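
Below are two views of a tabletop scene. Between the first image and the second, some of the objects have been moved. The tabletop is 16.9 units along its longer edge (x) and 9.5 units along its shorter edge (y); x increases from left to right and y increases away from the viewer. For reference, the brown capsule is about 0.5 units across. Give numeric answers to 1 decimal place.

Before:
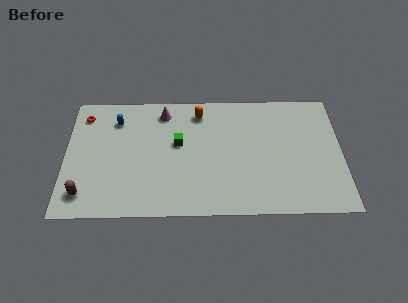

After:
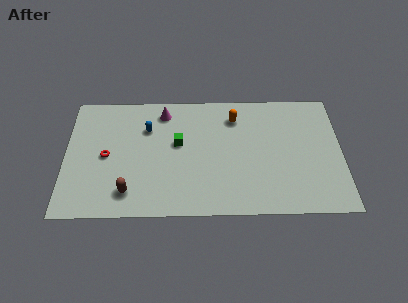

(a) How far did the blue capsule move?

2.0

The blue capsule moved from about (3.1, 7.4) to (5.0, 6.7), a distance of √(1.9² + 0.7²) ≈ 2.0.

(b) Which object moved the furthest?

the red torus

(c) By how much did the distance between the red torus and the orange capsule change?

+1.3

Before: roughly 7.1 units apart; after: 8.4. That's 1.3 units further apart.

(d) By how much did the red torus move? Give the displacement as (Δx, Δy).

(1.4, -3.2)

From the two frames, the red torus sits at roughly (1.1, 7.8) before and (2.5, 4.6) after.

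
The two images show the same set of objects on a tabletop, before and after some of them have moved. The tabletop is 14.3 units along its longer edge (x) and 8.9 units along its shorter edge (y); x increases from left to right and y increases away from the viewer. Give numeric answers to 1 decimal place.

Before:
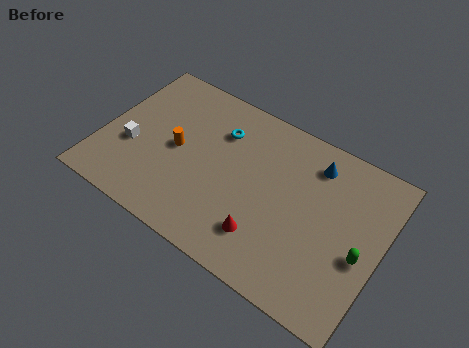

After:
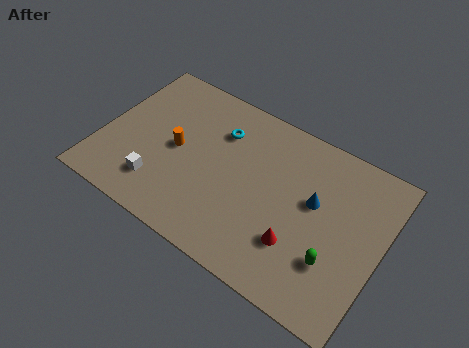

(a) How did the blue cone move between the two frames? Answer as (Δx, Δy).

(0.3, -2.0)

The blue cone was at about (10.5, 7.2) and moved to about (10.8, 5.2).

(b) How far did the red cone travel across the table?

1.7

The red cone was near (8.8, 2.1) before and (10.4, 2.6) after, so it travelled √(1.6² + 0.5²) ≈ 1.7 units.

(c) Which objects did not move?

the orange cylinder and the cyan torus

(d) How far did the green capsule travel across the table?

1.6

The green capsule was near (13.4, 3.7) before and (12.2, 2.7) after, so it travelled √(1.2² + 1.0²) ≈ 1.6 units.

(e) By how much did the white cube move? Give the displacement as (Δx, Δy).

(1.7, -1.4)

From the two frames, the white cube sits at roughly (1.6, 3.4) before and (3.3, 2.0) after.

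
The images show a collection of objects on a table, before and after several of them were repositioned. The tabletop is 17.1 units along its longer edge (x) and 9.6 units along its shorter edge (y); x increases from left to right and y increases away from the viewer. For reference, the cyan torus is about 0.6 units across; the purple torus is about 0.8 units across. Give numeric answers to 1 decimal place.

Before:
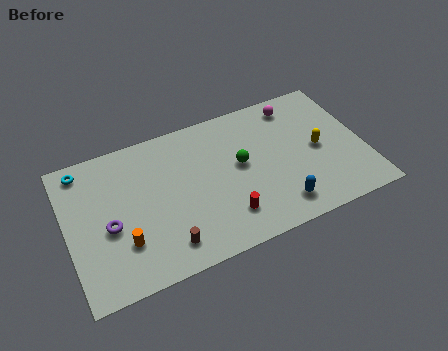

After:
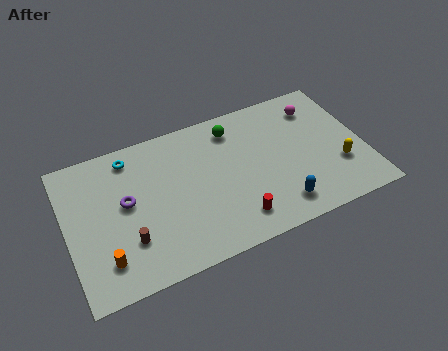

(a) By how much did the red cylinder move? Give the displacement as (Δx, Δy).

(0.5, -0.4)

From the two frames, the red cylinder sits at roughly (8.8, 2.2) before and (9.3, 1.8) after.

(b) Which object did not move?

the blue capsule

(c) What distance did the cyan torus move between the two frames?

2.7

The cyan torus moved from about (1.2, 8.4) to (3.9, 8.2), a distance of √(2.7² + 0.2²) ≈ 2.7.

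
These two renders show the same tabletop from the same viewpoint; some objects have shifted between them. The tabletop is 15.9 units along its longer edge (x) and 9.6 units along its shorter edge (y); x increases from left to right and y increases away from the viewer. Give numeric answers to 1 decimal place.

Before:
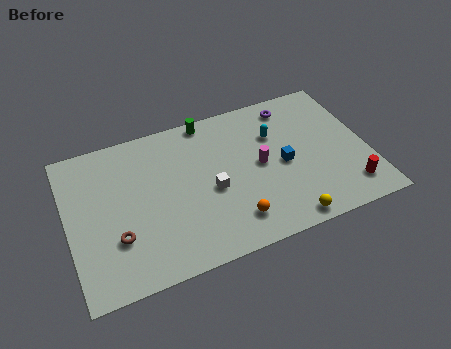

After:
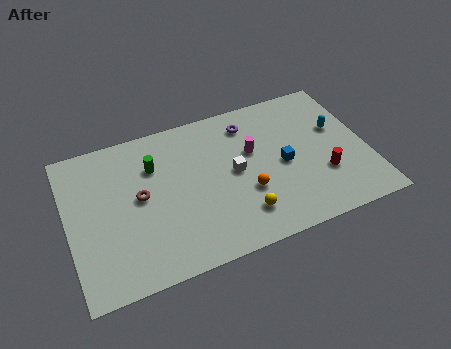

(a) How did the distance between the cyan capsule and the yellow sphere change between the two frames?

+1.1

They were about 5.7 units apart before and 6.8 after — 1.1 units further apart.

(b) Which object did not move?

the blue cube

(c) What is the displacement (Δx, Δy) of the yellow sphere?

(-2.2, 1.2)

The yellow sphere started near (11.1, 0.9) and ended near (8.9, 2.1).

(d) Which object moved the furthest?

the green cylinder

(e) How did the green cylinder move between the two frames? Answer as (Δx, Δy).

(-3.1, -2.0)

From the two frames, the green cylinder sits at roughly (7.8, 8.8) before and (4.7, 6.8) after.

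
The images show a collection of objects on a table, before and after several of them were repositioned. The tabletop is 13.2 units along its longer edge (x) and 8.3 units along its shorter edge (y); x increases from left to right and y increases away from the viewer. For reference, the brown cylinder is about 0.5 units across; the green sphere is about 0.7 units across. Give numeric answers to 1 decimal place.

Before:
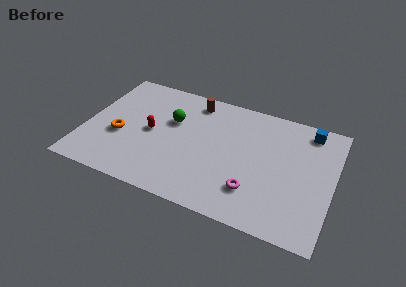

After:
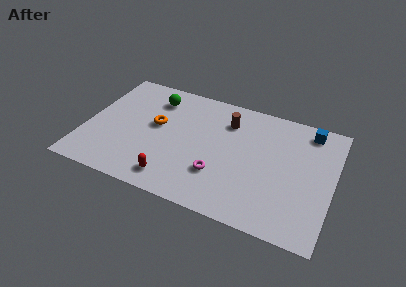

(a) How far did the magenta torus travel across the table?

1.9

The magenta torus was near (9.2, 2.1) before and (7.3, 2.5) after, so it travelled √(1.9² + 0.4²) ≈ 1.9 units.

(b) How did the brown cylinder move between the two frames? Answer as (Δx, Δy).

(1.9, -0.8)

From the two frames, the brown cylinder sits at roughly (5.5, 7.1) before and (7.4, 6.3) after.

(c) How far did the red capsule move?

3.2

The red capsule moved from about (3.5, 4.1) to (5.0, 1.3), a distance of √(1.5² + 2.8²) ≈ 3.2.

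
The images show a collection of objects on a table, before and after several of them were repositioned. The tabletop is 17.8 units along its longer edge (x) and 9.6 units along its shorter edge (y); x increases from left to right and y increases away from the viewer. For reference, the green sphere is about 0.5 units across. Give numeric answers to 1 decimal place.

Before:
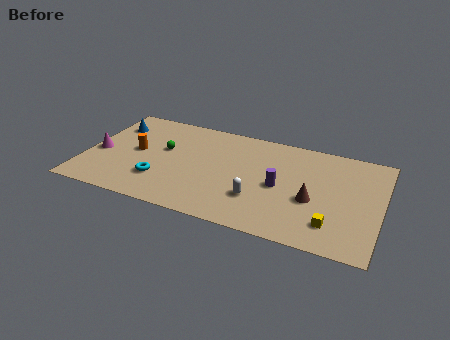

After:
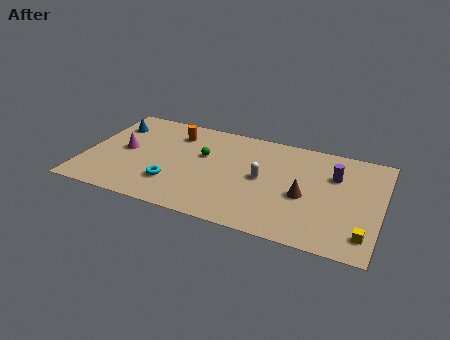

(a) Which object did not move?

the blue cone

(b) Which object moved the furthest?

the purple cylinder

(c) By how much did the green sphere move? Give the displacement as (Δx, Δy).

(2.4, 0.2)

The green sphere started near (4.6, 5.7) and ended near (7.0, 5.9).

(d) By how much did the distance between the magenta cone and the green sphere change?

+0.7

Before: roughly 4.1 units apart; after: 4.8. That's 0.7 units further apart.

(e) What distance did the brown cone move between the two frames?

0.5

The brown cone was near (13.8, 3.9) before and (13.3, 4.1) after, so it travelled √(0.5² + 0.2²) ≈ 0.5 units.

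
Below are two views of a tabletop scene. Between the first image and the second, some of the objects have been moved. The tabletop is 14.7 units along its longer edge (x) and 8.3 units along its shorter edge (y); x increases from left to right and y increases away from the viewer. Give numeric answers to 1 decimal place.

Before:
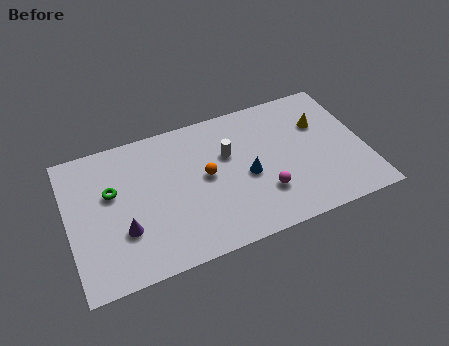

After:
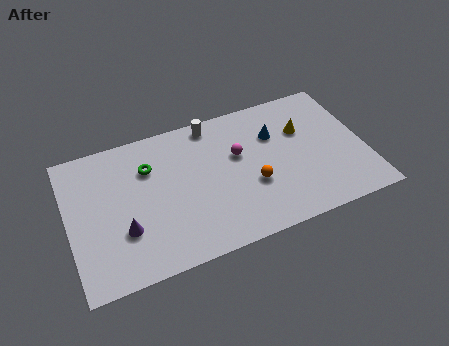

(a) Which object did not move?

the purple cone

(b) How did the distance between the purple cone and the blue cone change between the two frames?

+2.1

Before: roughly 6.3 units apart; after: 8.4. That's 2.1 units further apart.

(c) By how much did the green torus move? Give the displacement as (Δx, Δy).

(1.9, 0.8)

From the two frames, the green torus sits at roughly (2.2, 5.1) before and (4.1, 5.9) after.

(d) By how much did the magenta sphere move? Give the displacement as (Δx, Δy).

(-1.0, 2.7)

The magenta sphere was at about (9.5, 2.4) and moved to about (8.5, 5.1).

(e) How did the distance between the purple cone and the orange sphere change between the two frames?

+1.9

They were about 4.5 units apart before and 6.4 after — 1.9 units further apart.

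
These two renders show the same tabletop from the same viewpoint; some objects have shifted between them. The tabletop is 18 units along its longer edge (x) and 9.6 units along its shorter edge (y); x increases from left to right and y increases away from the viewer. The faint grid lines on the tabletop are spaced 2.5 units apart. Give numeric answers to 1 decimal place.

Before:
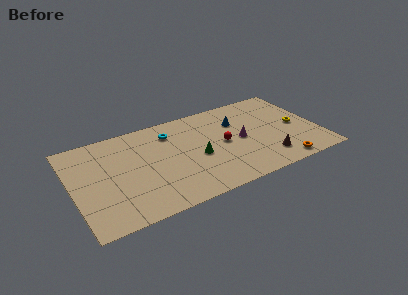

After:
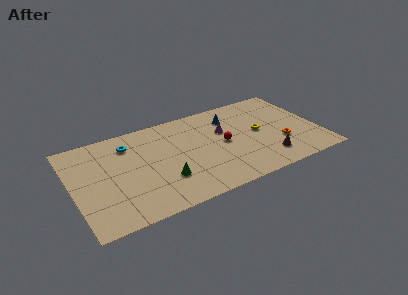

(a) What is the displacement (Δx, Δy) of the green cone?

(-2.6, -1.3)

The green cone started near (9.0, 4.2) and ended near (6.4, 2.9).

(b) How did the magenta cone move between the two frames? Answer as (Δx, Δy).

(-1.1, 1.4)

The magenta cone started near (12.3, 4.7) and ended near (11.2, 6.1).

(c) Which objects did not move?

the brown cone and the red sphere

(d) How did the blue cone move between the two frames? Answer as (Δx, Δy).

(-0.4, 0.7)

The blue cone started near (12.3, 6.7) and ended near (11.9, 7.4).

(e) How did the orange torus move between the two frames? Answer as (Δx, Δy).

(0.3, 2.2)

From the two frames, the orange torus sits at roughly (14.8, 1.0) before and (15.1, 3.2) after.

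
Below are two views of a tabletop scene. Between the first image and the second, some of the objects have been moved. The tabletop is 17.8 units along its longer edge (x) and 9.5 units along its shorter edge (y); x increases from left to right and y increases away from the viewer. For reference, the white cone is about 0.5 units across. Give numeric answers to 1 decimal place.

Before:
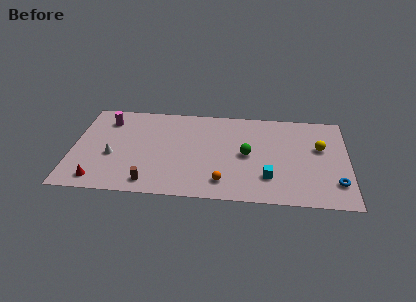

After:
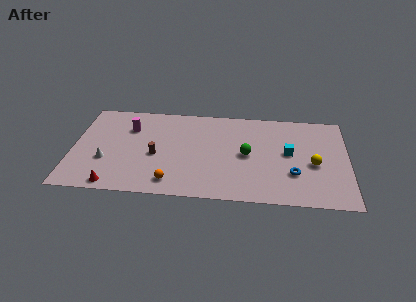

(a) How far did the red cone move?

1.1

From (1.8, 1.3) to (2.8, 0.9), the red cone covered √(1.0² + 0.4²) ≈ 1.1 units.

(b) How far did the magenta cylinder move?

1.7

The magenta cylinder moved from about (2.1, 7.5) to (3.6, 6.8), a distance of √(1.5² + 0.7²) ≈ 1.7.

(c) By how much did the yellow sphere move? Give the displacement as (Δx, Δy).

(-0.4, -1.7)

The yellow sphere started near (16.0, 5.8) and ended near (15.6, 4.1).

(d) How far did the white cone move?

0.6

The white cone was near (2.6, 3.8) before and (2.2, 3.3) after, so it travelled √(0.4² + 0.5²) ≈ 0.6 units.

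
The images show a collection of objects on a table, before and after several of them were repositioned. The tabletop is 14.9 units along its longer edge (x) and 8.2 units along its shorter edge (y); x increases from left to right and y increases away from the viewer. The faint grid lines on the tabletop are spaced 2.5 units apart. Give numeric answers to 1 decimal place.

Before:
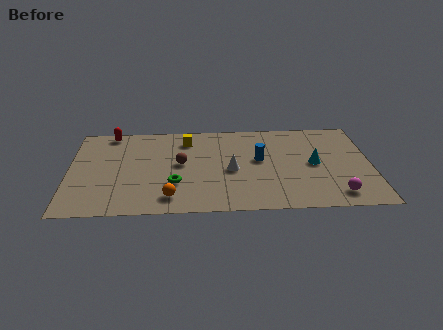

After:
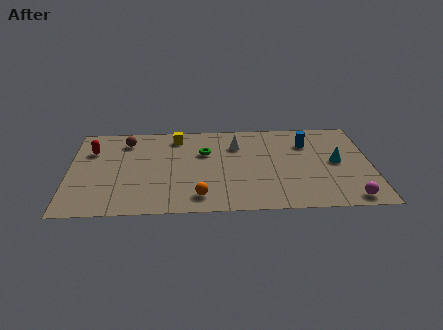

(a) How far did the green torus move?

3.2

From (5.2, 2.6) to (6.7, 5.4), the green torus covered √(1.5² + 2.8²) ≈ 3.2 units.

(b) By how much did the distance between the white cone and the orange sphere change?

+1.2

They were about 3.8 units apart before and 5.0 after — 1.2 units further apart.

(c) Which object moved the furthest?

the brown sphere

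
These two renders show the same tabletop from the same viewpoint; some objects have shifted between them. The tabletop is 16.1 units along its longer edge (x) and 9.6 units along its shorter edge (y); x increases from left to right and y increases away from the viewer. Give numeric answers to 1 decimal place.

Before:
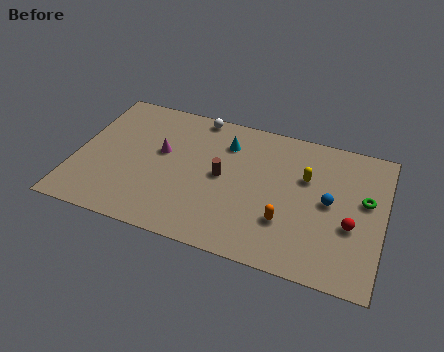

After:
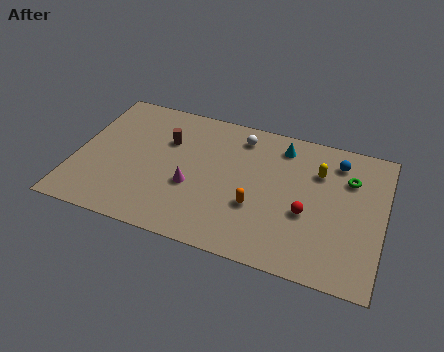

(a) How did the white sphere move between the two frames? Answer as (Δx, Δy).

(2.4, -0.8)

The white sphere was at about (6.0, 8.8) and moved to about (8.4, 8.0).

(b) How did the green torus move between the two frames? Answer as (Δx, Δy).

(-0.9, 1.2)

The green torus started near (15.1, 5.6) and ended near (14.2, 6.8).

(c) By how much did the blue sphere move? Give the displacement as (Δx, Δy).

(0.2, 2.9)

The blue sphere started near (13.3, 4.9) and ended near (13.5, 7.8).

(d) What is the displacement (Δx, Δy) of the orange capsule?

(-1.6, 0.5)

The orange capsule started near (11.2, 2.9) and ended near (9.6, 3.4).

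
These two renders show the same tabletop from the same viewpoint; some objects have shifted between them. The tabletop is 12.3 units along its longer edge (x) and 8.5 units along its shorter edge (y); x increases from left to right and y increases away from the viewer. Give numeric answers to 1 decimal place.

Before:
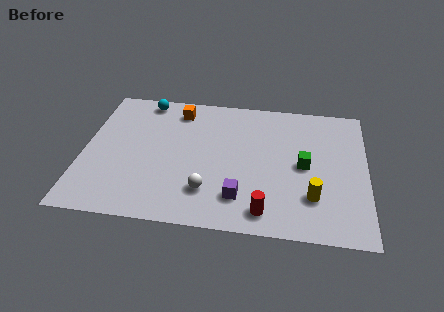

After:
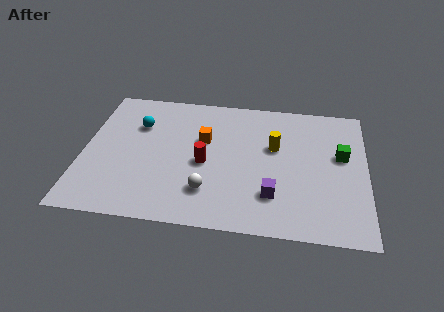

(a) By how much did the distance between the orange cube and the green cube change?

-0.3

The distance was about 6.3 in the first image and 6.0 in the second, so they moved 0.3 units closer together.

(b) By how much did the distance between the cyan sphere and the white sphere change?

-1.3

Before: roughly 6.3 units apart; after: 5.0. That's 1.3 units closer together.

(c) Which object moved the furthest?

the red cylinder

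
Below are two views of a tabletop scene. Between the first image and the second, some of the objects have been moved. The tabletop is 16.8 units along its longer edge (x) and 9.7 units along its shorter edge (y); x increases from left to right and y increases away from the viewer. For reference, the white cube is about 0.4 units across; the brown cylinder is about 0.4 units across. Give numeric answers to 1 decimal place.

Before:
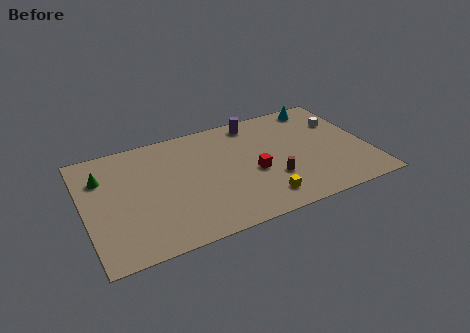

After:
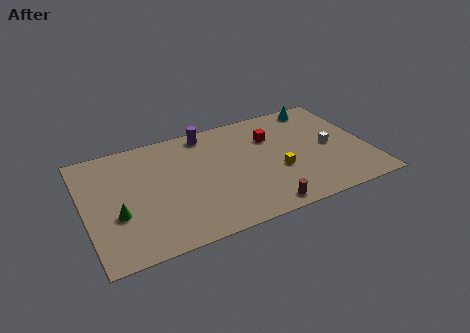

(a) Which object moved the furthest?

the green cone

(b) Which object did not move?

the cyan cone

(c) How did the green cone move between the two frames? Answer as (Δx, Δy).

(0.6, -3.4)

The green cone was at about (1.2, 7.0) and moved to about (1.8, 3.6).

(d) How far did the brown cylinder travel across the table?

2.3

From (10.9, 3.1) to (10.0, 1.0), the brown cylinder covered √(0.9² + 2.1²) ≈ 2.3 units.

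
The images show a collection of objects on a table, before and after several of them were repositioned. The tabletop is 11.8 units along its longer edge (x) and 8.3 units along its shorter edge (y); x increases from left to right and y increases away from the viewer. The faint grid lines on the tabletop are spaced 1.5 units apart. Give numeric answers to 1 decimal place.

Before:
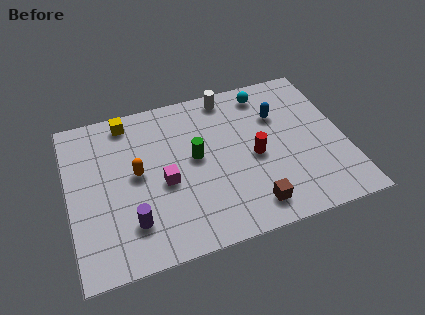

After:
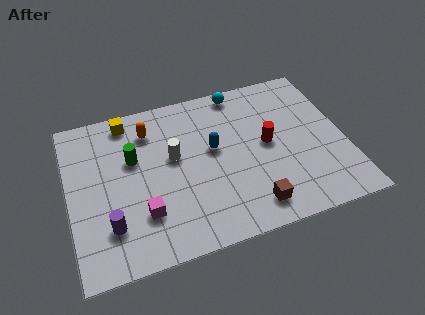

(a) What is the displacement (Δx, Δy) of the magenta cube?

(-1.0, -1.3)

The magenta cube was at about (4.0, 3.6) and moved to about (3.0, 2.3).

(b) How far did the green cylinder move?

2.7

The green cylinder moved from about (5.4, 4.5) to (2.8, 5.2), a distance of √(2.6² + 0.7²) ≈ 2.7.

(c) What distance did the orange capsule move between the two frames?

2.2

The orange capsule moved from about (2.9, 4.4) to (3.6, 6.5), a distance of √(0.7² + 2.1²) ≈ 2.2.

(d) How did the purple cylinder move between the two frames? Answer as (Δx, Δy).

(-0.9, 0.1)

From the two frames, the purple cylinder sits at roughly (2.5, 2.0) before and (1.6, 2.1) after.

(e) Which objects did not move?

the yellow cube and the brown cube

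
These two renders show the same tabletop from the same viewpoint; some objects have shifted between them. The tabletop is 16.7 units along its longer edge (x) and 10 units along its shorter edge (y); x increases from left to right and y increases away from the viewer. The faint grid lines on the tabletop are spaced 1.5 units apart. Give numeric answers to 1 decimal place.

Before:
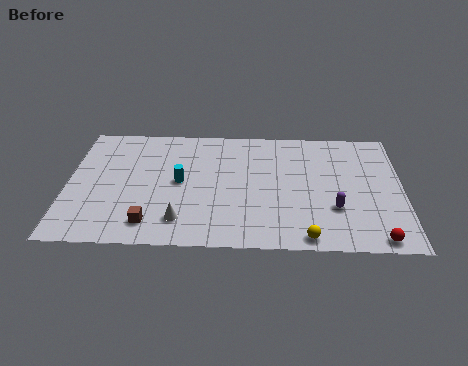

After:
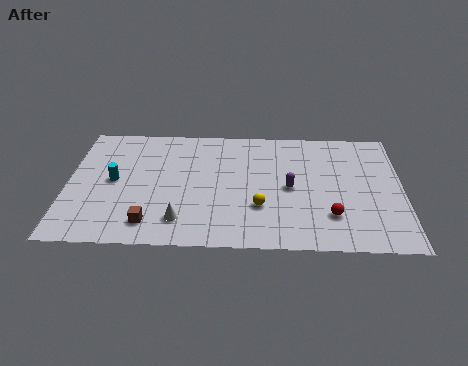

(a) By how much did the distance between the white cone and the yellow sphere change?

-2.2

They were about 6.3 units apart before and 4.1 after — 2.2 units closer together.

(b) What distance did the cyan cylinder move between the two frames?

3.3

The cyan cylinder moved from about (5.6, 5.1) to (2.3, 5.1), a distance of √(3.3² + 0.0²) ≈ 3.3.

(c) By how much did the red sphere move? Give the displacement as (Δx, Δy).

(-2.2, 1.7)

The red sphere was at about (15.3, 0.9) and moved to about (13.1, 2.6).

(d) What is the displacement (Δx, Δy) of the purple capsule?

(-2.2, 1.6)

From the two frames, the purple capsule sits at roughly (13.3, 3.2) before and (11.1, 4.8) after.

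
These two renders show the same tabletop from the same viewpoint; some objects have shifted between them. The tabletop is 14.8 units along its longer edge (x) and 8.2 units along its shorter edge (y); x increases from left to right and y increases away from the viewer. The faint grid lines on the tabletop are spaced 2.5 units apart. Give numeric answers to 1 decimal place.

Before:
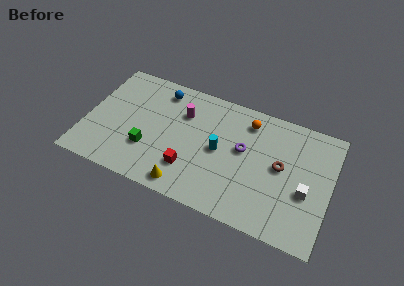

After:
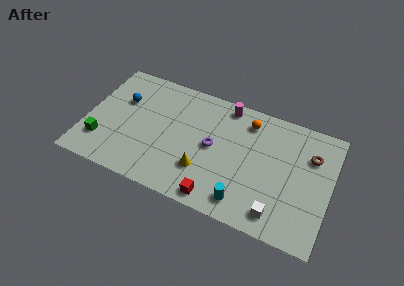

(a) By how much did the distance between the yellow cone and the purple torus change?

-3.0

The distance was about 4.8 in the first image and 1.8 in the second, so they moved 3.0 units closer together.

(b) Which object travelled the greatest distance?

the cyan cylinder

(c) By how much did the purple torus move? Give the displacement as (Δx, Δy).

(-1.8, -0.5)

The purple torus was at about (9.5, 4.7) and moved to about (7.7, 4.2).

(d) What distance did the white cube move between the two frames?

2.5

The white cube was near (13.4, 3.3) before and (11.9, 1.3) after, so it travelled √(1.5² + 2.0²) ≈ 2.5 units.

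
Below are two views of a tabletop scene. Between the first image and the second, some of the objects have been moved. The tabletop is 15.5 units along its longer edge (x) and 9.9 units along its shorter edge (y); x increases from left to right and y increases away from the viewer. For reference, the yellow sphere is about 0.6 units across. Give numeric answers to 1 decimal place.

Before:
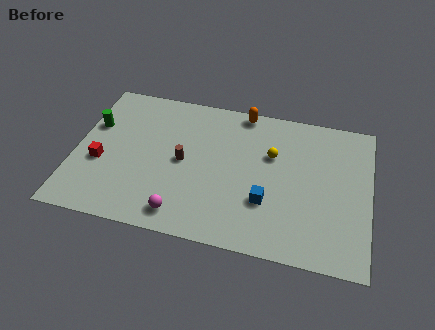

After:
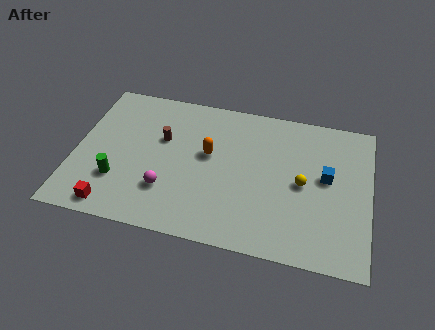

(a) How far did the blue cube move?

3.8

From (10.2, 3.2) to (13.2, 5.5), the blue cube covered √(3.0² + 2.3²) ≈ 3.8 units.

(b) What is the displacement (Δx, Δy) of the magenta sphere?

(-0.9, 1.4)

The magenta sphere was at about (5.9, 1.4) and moved to about (5.0, 2.8).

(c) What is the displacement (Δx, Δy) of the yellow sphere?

(1.7, -1.6)

From the two frames, the yellow sphere sits at roughly (10.3, 6.4) before and (12.0, 4.8) after.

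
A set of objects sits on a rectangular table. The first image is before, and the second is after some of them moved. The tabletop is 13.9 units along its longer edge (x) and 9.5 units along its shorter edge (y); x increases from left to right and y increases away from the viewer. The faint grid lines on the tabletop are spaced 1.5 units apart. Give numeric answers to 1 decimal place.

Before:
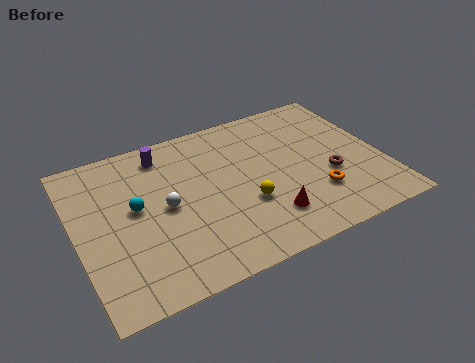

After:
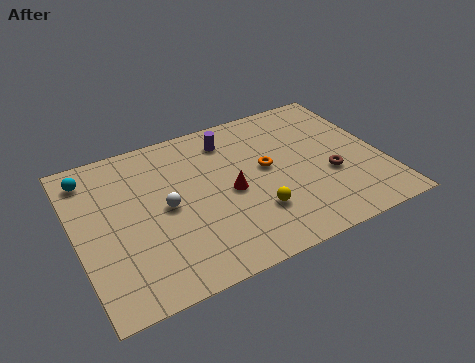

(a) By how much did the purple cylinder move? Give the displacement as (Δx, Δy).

(3.0, -0.3)

The purple cylinder was at about (4.3, 8.0) and moved to about (7.3, 7.7).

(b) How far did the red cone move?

2.6

The red cone was near (8.3, 2.2) before and (6.9, 4.4) after, so it travelled √(1.4² + 2.2²) ≈ 2.6 units.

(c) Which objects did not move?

the brown torus and the white sphere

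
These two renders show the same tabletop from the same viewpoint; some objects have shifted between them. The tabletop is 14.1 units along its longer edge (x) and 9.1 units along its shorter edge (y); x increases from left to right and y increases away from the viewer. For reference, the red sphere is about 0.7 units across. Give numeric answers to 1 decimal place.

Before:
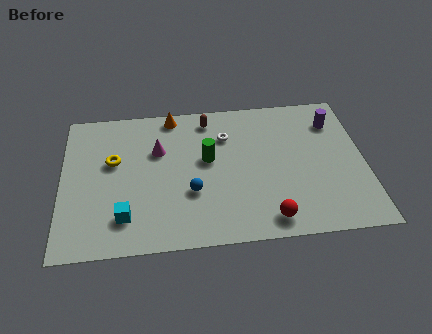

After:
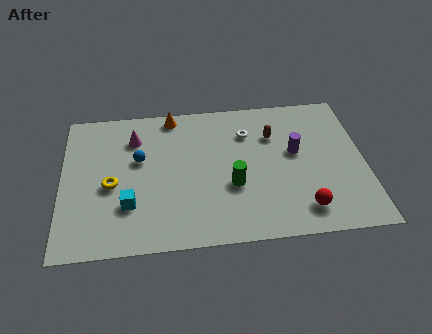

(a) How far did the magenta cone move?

1.4

The magenta cone moved from about (4.5, 6.0) to (3.4, 6.9), a distance of √(1.1² + 0.9²) ≈ 1.4.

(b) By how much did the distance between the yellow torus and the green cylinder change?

+1.2

They were about 4.4 units apart before and 5.6 after — 1.2 units further apart.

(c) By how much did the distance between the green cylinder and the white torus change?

+1.7

They were about 1.7 units apart before and 3.4 after — 1.7 units further apart.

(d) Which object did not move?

the orange cone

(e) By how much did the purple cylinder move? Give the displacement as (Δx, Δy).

(-1.9, -1.8)

The purple cylinder started near (12.8, 7.0) and ended near (10.9, 5.2).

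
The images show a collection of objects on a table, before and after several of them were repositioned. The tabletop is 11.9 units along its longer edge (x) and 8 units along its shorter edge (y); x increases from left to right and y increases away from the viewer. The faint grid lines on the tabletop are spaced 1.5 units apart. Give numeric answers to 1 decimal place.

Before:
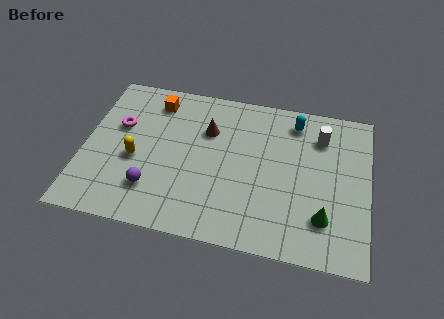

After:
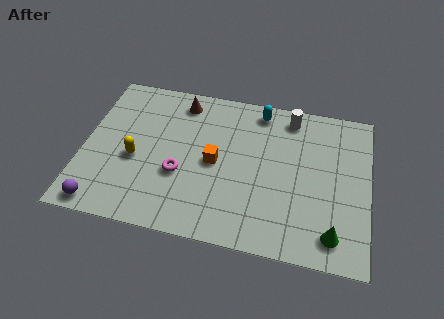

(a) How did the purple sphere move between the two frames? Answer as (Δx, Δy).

(-2.0, -1.2)

The purple sphere was at about (3.0, 2.0) and moved to about (1.0, 0.8).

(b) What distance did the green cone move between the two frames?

0.8

The green cone was near (10.1, 2.0) before and (10.5, 1.3) after, so it travelled √(0.4² + 0.7²) ≈ 0.8 units.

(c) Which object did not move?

the yellow capsule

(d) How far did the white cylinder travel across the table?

1.5

The white cylinder moved from about (9.8, 6.1) to (8.5, 6.9), a distance of √(1.3² + 0.8²) ≈ 1.5.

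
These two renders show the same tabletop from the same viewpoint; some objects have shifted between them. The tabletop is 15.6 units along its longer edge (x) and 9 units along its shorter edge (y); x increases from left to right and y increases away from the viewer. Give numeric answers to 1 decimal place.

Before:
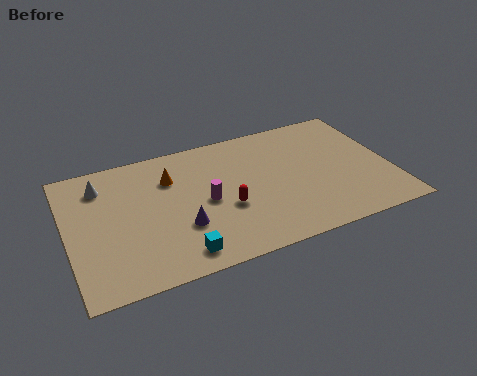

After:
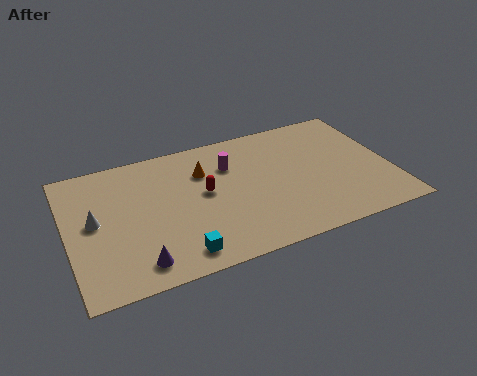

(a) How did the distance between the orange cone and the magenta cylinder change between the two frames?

-1.4

Before: roughly 2.7 units apart; after: 1.3. That's 1.4 units closer together.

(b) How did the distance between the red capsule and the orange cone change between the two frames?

-2.3

They were about 3.8 units apart before and 1.5 after — 2.3 units closer together.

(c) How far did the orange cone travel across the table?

1.6

The orange cone moved from about (5.1, 6.5) to (6.7, 6.4), a distance of √(1.6² + 0.1²) ≈ 1.6.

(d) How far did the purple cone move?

2.7

The purple cone was near (5.3, 3.0) before and (3.1, 1.4) after, so it travelled √(2.2² + 1.6²) ≈ 2.7 units.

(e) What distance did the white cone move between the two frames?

2.4

The white cone was near (1.8, 7.1) before and (1.3, 4.8) after, so it travelled √(0.5² + 2.3²) ≈ 2.4 units.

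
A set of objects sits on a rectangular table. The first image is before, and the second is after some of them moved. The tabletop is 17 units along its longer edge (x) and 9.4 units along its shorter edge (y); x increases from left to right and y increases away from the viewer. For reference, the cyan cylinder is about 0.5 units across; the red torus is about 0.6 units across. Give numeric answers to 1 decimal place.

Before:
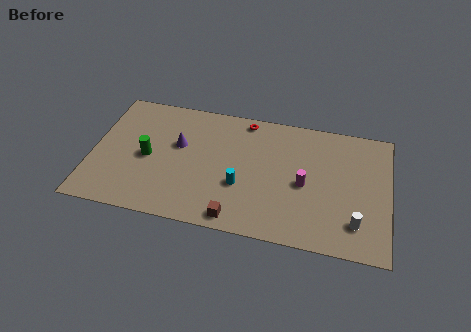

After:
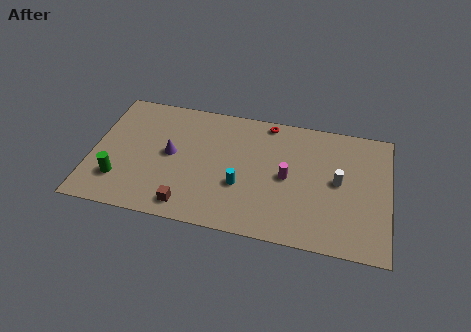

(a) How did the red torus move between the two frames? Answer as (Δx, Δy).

(1.3, 0.1)

The red torus was at about (8.6, 8.4) and moved to about (9.9, 8.5).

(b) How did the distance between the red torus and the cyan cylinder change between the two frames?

+0.3

The distance was about 5.0 in the first image and 5.3 in the second, so they moved 0.3 units further apart.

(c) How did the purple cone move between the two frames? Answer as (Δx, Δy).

(-0.4, -0.8)

From the two frames, the purple cone sits at roughly (4.9, 5.7) before and (4.5, 4.9) after.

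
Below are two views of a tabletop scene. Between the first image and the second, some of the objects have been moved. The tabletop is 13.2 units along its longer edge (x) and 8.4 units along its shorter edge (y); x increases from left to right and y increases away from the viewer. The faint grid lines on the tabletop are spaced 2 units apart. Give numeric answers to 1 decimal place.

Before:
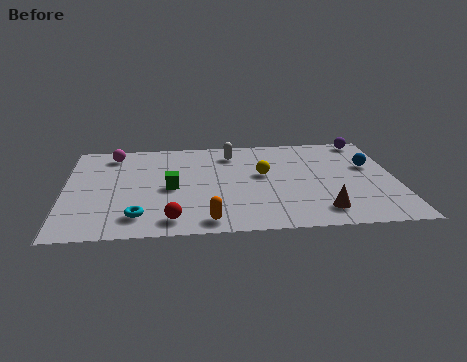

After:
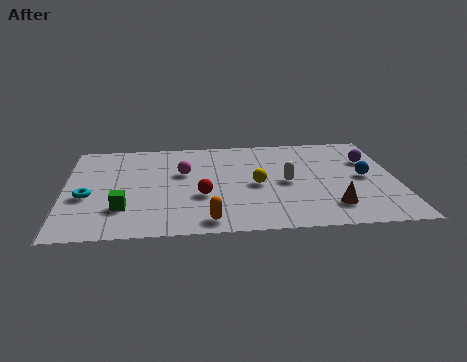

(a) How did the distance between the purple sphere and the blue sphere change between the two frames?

-0.9

The distance was about 2.4 in the first image and 1.5 in the second, so they moved 0.9 units closer together.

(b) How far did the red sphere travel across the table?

2.2

From (4.2, 1.2) to (5.4, 3.1), the red sphere covered √(1.2² + 1.9²) ≈ 2.2 units.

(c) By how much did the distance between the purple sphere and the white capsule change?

-1.8

They were about 5.6 units apart before and 3.8 after — 1.8 units closer together.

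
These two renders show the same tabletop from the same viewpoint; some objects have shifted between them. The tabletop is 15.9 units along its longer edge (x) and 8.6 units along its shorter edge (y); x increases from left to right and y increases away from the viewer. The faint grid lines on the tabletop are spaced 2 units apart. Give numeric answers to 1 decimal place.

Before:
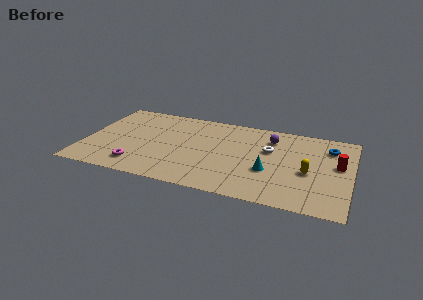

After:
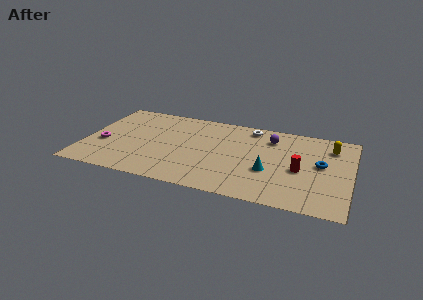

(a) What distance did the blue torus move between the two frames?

1.9

The blue torus moved from about (14.5, 6.6) to (14.1, 4.7), a distance of √(0.4² + 1.9²) ≈ 1.9.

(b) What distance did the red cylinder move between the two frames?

2.5

From (15.1, 4.9) to (12.9, 3.8), the red cylinder covered √(2.2² + 1.1²) ≈ 2.5 units.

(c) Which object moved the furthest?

the yellow capsule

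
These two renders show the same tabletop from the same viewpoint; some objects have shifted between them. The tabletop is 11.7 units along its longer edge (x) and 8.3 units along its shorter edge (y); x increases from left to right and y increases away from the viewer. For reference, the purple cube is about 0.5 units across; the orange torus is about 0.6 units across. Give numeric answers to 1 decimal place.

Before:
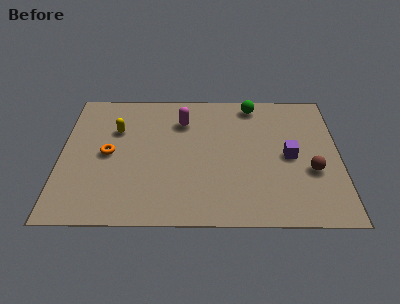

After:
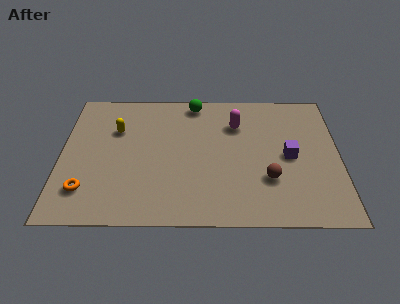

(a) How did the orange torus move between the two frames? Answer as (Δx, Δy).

(-0.9, -2.2)

The orange torus was at about (2.0, 4.1) and moved to about (1.1, 1.9).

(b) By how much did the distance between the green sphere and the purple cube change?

+1.6

They were about 3.6 units apart before and 5.2 after — 1.6 units further apart.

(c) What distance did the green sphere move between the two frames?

2.5

The green sphere was near (8.1, 7.3) before and (5.6, 7.4) after, so it travelled √(2.5² + 0.1²) ≈ 2.5 units.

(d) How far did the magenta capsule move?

2.3

The magenta capsule moved from about (5.1, 6.2) to (7.4, 6.0), a distance of √(2.3² + 0.2²) ≈ 2.3.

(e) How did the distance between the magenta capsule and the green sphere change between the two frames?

-0.9

The distance was about 3.2 in the first image and 2.3 in the second, so they moved 0.9 units closer together.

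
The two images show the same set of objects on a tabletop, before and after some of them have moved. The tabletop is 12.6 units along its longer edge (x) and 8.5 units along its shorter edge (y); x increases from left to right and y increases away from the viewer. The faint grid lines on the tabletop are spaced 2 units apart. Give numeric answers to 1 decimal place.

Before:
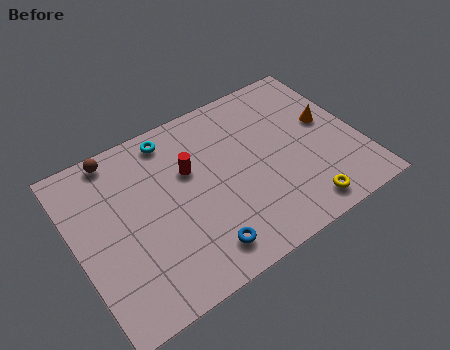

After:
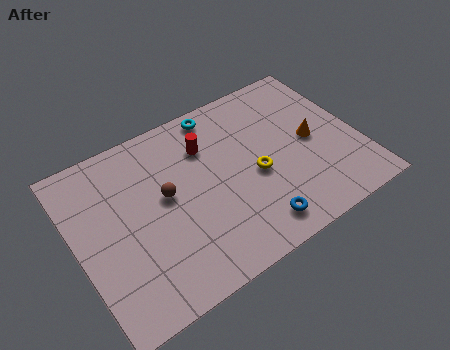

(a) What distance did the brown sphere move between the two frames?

3.4

The brown sphere moved from about (2.3, 7.7) to (4.0, 4.7), a distance of √(1.7² + 3.0²) ≈ 3.4.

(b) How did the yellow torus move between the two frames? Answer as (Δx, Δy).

(-1.6, 2.6)

From the two frames, the yellow torus sits at roughly (9.5, 1.1) before and (7.9, 3.7) after.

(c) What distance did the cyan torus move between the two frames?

2.2

The cyan torus moved from about (4.7, 7.4) to (6.9, 7.6), a distance of √(2.2² + 0.2²) ≈ 2.2.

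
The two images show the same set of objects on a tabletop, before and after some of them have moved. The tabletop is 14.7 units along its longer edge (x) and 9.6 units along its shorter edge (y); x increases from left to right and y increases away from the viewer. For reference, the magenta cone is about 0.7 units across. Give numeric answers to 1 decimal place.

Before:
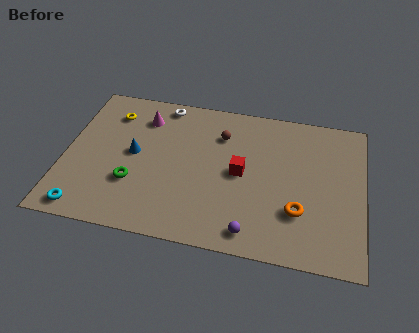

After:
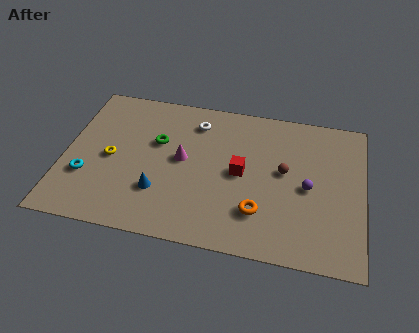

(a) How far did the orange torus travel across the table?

1.9

From (11.6, 2.9) to (9.7, 2.5), the orange torus covered √(1.9² + 0.4²) ≈ 1.9 units.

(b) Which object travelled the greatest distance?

the purple sphere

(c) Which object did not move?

the red cube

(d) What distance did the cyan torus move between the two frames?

2.1

The cyan torus was near (1.3, 1.0) before and (1.2, 3.1) after, so it travelled √(0.1² + 2.1²) ≈ 2.1 units.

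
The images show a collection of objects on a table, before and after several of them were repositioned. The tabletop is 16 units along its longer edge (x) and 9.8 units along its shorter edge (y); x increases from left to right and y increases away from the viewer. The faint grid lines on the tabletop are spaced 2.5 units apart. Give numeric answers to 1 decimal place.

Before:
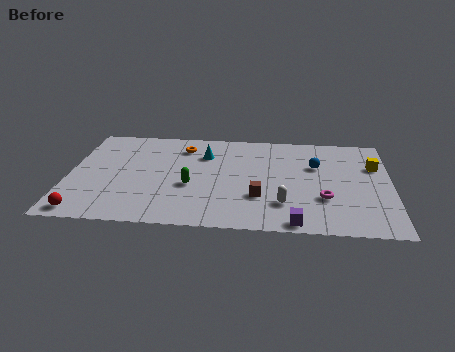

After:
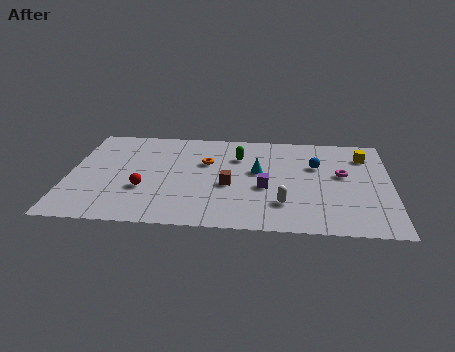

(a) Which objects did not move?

the blue sphere and the white capsule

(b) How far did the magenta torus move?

2.6

The magenta torus moved from about (12.7, 3.2) to (13.6, 5.6), a distance of √(0.9² + 2.4²) ≈ 2.6.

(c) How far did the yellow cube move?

1.1

The yellow cube moved from about (15.2, 6.6) to (14.7, 7.6), a distance of √(0.5² + 1.0²) ≈ 1.1.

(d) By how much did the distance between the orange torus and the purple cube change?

-5.2

Before: roughly 9.0 units apart; after: 3.8. That's 5.2 units closer together.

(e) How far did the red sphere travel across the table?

3.7

The red sphere was near (1.0, 1.0) before and (3.8, 3.4) after, so it travelled √(2.8² + 2.4²) ≈ 3.7 units.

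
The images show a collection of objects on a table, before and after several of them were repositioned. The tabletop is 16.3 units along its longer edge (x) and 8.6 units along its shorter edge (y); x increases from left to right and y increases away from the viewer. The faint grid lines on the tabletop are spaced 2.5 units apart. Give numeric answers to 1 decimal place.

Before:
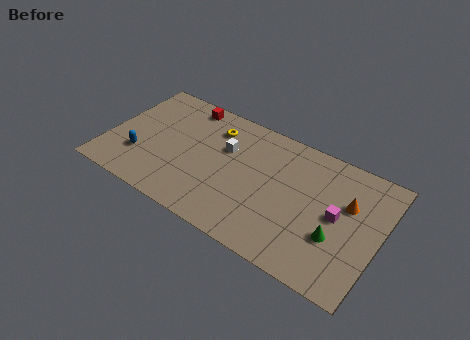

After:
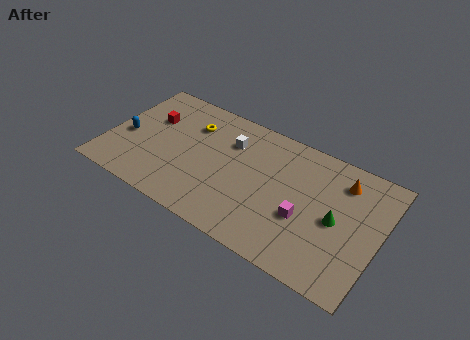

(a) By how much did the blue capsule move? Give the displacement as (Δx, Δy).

(-1.0, 1.1)

The blue capsule started near (2.1, 2.6) and ended near (1.1, 3.7).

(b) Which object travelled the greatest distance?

the red cube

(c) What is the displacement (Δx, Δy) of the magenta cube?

(-1.8, -1.1)

The magenta cube started near (13.8, 4.4) and ended near (12.0, 3.3).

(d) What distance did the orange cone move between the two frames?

1.4

The orange cone moved from about (14.3, 5.5) to (13.8, 6.8), a distance of √(0.5² + 1.3²) ≈ 1.4.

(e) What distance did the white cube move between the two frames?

0.6

The white cube moved from about (6.9, 5.6) to (7.1, 6.2), a distance of √(0.2² + 0.6²) ≈ 0.6.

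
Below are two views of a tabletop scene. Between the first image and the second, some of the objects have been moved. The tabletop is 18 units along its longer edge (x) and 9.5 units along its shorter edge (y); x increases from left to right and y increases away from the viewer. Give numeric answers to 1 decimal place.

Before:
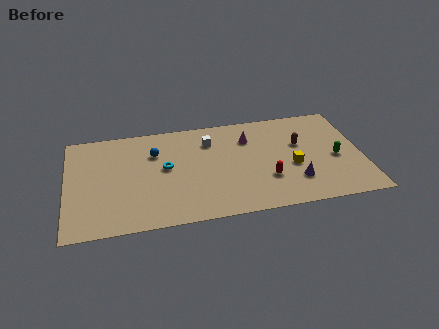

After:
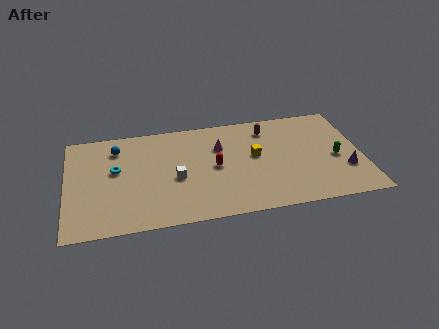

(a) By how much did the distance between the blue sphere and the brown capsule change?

+0.4

The distance was about 8.9 in the first image and 9.3 in the second, so they moved 0.4 units further apart.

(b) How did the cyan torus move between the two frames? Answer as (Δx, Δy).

(-3.0, 0.3)

The cyan torus started near (6.0, 5.2) and ended near (3.0, 5.5).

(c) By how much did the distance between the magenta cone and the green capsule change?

+1.5

The distance was about 5.9 in the first image and 7.4 in the second, so they moved 1.5 units further apart.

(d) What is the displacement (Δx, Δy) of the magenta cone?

(-1.8, -0.5)

The magenta cone started near (11.2, 7.0) and ended near (9.4, 6.5).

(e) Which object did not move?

the green capsule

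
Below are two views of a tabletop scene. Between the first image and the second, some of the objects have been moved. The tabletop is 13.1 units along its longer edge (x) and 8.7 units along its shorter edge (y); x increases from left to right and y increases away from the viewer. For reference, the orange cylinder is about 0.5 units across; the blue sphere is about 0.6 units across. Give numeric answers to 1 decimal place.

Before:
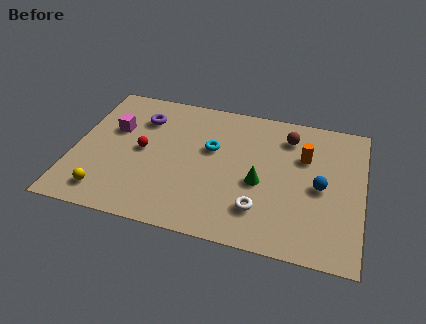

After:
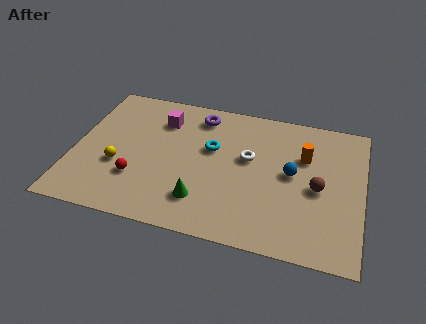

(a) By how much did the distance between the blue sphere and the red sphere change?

-0.9

Before: roughly 8.1 units apart; after: 7.2. That's 0.9 units closer together.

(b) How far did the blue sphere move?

1.4

The blue sphere moved from about (11.2, 4.1) to (9.9, 4.6), a distance of √(1.3² + 0.5²) ≈ 1.4.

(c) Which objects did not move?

the orange cylinder and the cyan torus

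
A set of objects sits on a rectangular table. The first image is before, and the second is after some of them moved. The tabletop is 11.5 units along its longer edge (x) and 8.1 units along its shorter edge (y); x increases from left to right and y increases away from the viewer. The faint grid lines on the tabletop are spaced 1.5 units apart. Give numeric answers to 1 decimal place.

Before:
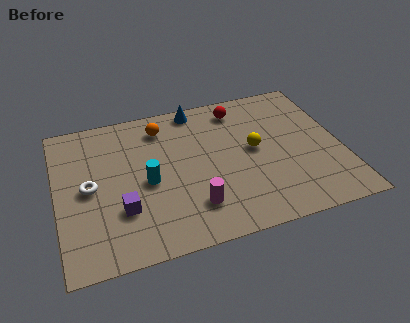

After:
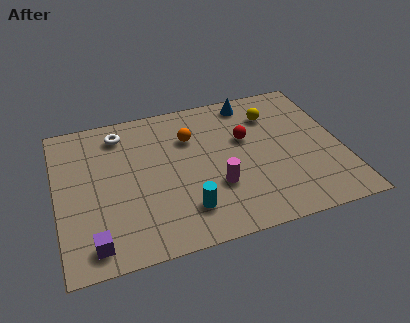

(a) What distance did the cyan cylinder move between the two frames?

2.4

From (3.6, 3.7) to (5.0, 1.8), the cyan cylinder covered √(1.4² + 1.9²) ≈ 2.4 units.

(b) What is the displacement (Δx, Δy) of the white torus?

(1.4, 2.7)

The white torus was at about (1.3, 4.0) and moved to about (2.7, 6.7).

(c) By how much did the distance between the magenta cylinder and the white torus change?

+0.9

Before: roughly 4.5 units apart; after: 5.4. That's 0.9 units further apart.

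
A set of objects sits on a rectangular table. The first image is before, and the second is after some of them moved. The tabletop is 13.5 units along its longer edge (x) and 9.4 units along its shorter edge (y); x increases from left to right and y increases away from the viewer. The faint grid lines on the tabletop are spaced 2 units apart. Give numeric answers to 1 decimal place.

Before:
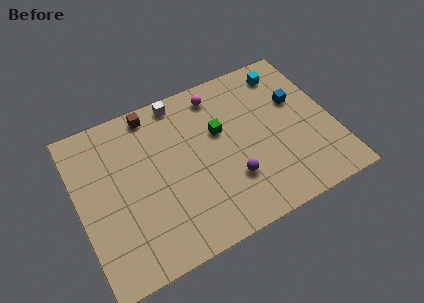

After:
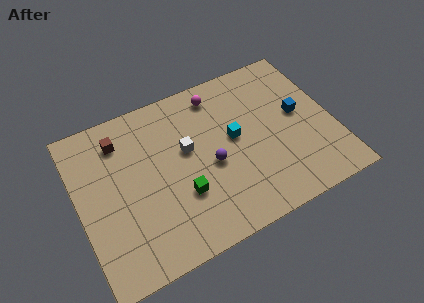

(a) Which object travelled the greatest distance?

the cyan cube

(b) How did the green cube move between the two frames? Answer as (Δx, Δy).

(-2.4, -2.7)

The green cube was at about (7.6, 5.8) and moved to about (5.2, 3.1).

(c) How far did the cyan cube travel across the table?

4.3

The cyan cube was near (11.5, 7.9) before and (8.3, 5.1) after, so it travelled √(3.2² + 2.8²) ≈ 4.3 units.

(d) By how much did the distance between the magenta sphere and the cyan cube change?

-0.8

They were about 3.7 units apart before and 2.9 after — 0.8 units closer together.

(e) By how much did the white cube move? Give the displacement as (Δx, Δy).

(0.0, -3.0)

The white cube started near (5.8, 8.5) and ended near (5.8, 5.5).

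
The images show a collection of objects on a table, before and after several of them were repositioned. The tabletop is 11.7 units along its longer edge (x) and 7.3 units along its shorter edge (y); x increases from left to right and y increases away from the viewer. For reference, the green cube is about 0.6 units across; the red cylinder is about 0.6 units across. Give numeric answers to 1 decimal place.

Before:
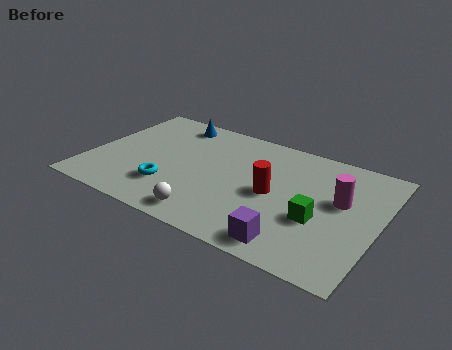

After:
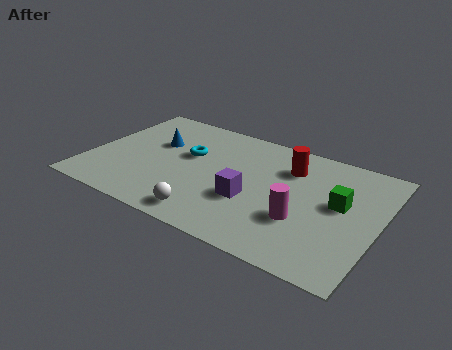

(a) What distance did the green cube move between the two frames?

1.5

The green cube was near (9.4, 2.8) before and (10.1, 4.1) after, so it travelled √(0.7² + 1.3²) ≈ 1.5 units.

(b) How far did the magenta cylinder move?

2.2

From (10.1, 4.3) to (8.8, 2.5), the magenta cylinder covered √(1.3² + 1.8²) ≈ 2.2 units.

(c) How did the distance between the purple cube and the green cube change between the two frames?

+1.7

Before: roughly 2.0 units apart; after: 3.7. That's 1.7 units further apart.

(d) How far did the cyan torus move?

2.4

The cyan torus moved from about (3.5, 2.0) to (3.9, 4.4), a distance of √(0.4² + 2.4²) ≈ 2.4.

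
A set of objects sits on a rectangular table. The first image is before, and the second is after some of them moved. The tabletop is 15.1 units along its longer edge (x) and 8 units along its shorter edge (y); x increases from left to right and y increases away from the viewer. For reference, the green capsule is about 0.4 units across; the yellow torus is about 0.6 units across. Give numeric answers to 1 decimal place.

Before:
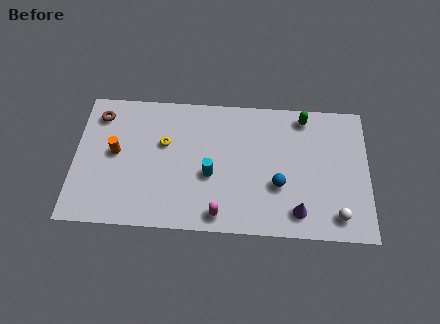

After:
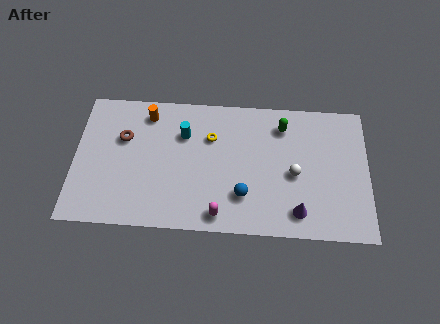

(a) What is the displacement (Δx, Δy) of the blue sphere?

(-1.8, -0.7)

The blue sphere started near (10.5, 2.9) and ended near (8.7, 2.2).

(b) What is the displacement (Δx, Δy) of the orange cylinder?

(1.6, 2.4)

The orange cylinder was at about (2.1, 4.3) and moved to about (3.7, 6.7).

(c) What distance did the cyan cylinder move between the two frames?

2.7

The cyan cylinder was near (7.0, 3.3) before and (5.6, 5.6) after, so it travelled √(1.4² + 2.3²) ≈ 2.7 units.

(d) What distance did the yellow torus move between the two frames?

2.5

The yellow torus was near (4.6, 5.0) before and (7.0, 5.5) after, so it travelled √(2.4² + 0.5²) ≈ 2.5 units.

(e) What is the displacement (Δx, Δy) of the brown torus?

(1.3, -1.3)

From the two frames, the brown torus sits at roughly (1.2, 6.5) before and (2.5, 5.2) after.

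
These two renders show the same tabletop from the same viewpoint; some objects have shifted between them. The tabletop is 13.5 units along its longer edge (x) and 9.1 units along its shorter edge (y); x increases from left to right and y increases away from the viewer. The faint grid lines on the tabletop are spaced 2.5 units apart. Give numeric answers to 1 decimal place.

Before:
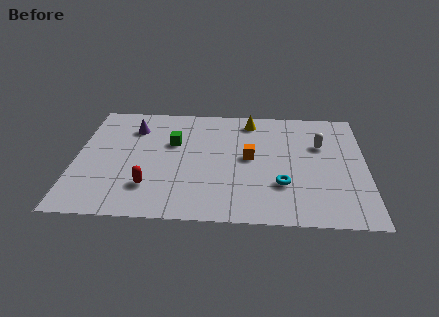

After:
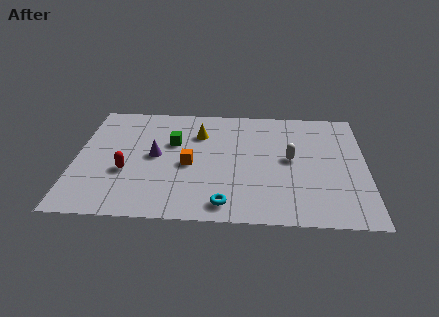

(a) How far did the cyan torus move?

3.1

From (9.6, 2.8) to (7.0, 1.2), the cyan torus covered √(2.6² + 1.6²) ≈ 3.1 units.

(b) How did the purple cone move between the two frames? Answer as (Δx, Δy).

(1.1, -2.2)

The purple cone started near (2.6, 6.9) and ended near (3.7, 4.7).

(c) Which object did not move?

the green cube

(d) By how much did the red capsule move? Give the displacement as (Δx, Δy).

(-1.1, 1.1)

The red capsule started near (3.5, 2.3) and ended near (2.4, 3.4).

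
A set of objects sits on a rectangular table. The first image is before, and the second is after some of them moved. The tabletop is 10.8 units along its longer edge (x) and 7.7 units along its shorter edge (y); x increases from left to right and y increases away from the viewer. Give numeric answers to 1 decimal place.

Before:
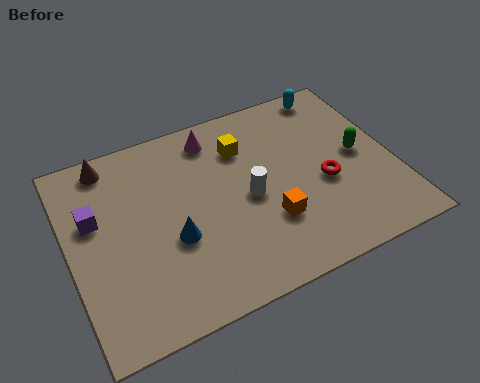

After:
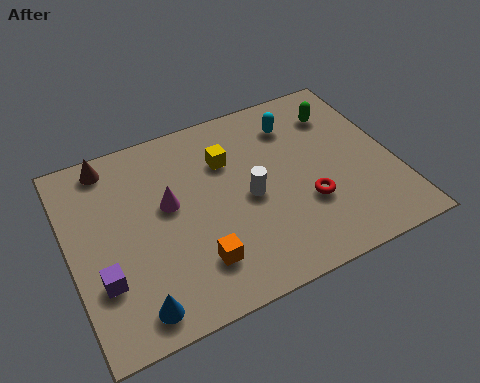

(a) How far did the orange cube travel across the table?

2.6

From (6.4, 2.4) to (3.9, 1.8), the orange cube covered √(2.5² + 0.6²) ≈ 2.6 units.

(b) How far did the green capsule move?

2.0

From (9.7, 3.9) to (9.3, 5.9), the green capsule covered √(0.4² + 2.0²) ≈ 2.0 units.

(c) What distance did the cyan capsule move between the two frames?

1.7

From (9.3, 6.9) to (7.8, 6.0), the cyan capsule covered √(1.5² + 0.9²) ≈ 1.7 units.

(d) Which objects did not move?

the brown cone and the white cylinder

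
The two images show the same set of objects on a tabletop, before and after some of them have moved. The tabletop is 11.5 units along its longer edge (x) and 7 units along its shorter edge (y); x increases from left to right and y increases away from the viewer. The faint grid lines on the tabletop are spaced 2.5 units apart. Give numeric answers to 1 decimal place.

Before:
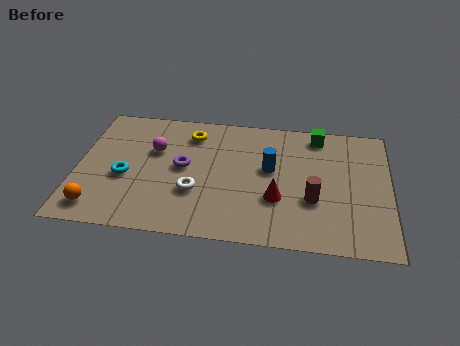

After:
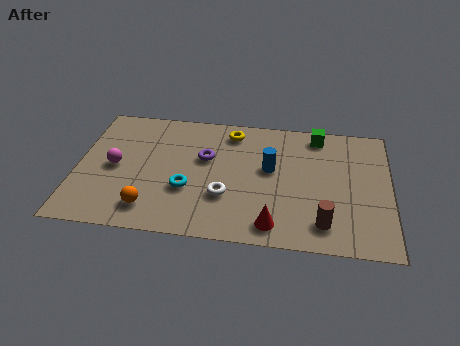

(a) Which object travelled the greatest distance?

the cyan torus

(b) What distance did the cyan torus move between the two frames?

2.3

The cyan torus was near (1.8, 2.9) before and (4.1, 2.5) after, so it travelled √(2.3² + 0.4²) ≈ 2.3 units.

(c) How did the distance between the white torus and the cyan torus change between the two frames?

-1.2

Before: roughly 2.6 units apart; after: 1.4. That's 1.2 units closer together.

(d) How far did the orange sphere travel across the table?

1.9

The orange sphere moved from about (0.9, 1.1) to (2.8, 1.3), a distance of √(1.9² + 0.2²) ≈ 1.9.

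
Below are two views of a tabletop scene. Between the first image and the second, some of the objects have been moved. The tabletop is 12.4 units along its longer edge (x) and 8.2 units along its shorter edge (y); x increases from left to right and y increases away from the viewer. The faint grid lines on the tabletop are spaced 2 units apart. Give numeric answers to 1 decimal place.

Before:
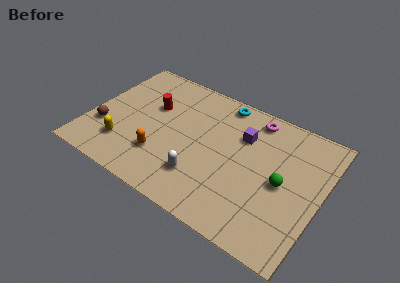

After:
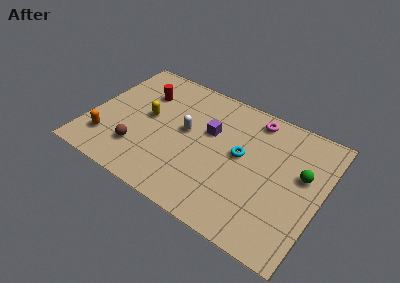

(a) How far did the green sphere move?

1.3

From (10.4, 3.9) to (11.3, 4.9), the green sphere covered √(0.9² + 1.0²) ≈ 1.3 units.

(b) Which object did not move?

the magenta torus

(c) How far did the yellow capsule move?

2.6

The yellow capsule moved from about (2.1, 2.0) to (3.0, 4.4), a distance of √(0.9² + 2.4²) ≈ 2.6.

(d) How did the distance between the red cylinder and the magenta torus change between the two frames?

+0.4

Before: roughly 5.6 units apart; after: 6.0. That's 0.4 units further apart.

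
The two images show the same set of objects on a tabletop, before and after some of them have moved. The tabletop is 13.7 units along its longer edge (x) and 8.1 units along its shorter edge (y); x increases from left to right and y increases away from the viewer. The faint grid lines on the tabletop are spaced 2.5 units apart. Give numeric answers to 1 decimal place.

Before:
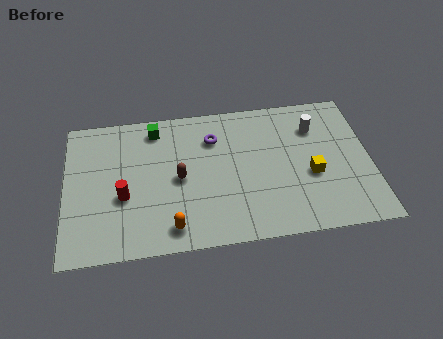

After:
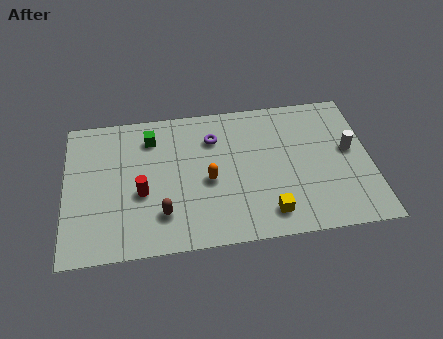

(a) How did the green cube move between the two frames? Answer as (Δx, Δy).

(-0.2, -0.5)

The green cube started near (4.1, 6.9) and ended near (3.9, 6.4).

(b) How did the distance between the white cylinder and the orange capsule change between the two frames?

-1.7

Before: roughly 8.2 units apart; after: 6.5. That's 1.7 units closer together.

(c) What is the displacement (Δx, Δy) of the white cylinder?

(1.5, -1.5)

The white cylinder started near (11.3, 6.0) and ended near (12.8, 4.5).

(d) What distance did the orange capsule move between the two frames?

2.9

From (4.7, 1.2) to (6.4, 3.6), the orange capsule covered √(1.7² + 2.4²) ≈ 2.9 units.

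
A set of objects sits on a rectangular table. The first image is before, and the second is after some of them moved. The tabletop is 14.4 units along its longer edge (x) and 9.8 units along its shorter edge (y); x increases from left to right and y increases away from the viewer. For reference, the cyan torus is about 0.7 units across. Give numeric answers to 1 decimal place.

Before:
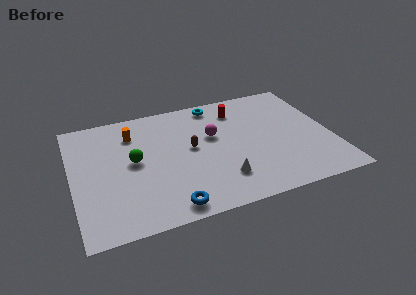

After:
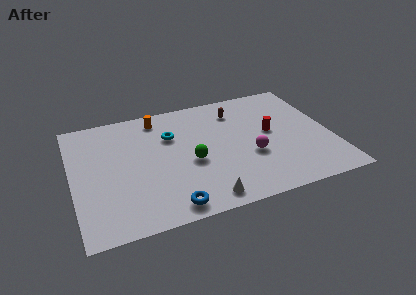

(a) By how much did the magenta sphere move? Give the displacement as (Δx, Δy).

(1.9, -2.3)

From the two frames, the magenta sphere sits at roughly (7.9, 6.0) before and (9.8, 3.7) after.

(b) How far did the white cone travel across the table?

1.6

From (8.0, 2.3) to (6.9, 1.1), the white cone covered √(1.1² + 1.2²) ≈ 1.6 units.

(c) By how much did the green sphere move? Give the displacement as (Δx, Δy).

(3.1, -1.0)

The green sphere was at about (3.4, 5.2) and moved to about (6.5, 4.2).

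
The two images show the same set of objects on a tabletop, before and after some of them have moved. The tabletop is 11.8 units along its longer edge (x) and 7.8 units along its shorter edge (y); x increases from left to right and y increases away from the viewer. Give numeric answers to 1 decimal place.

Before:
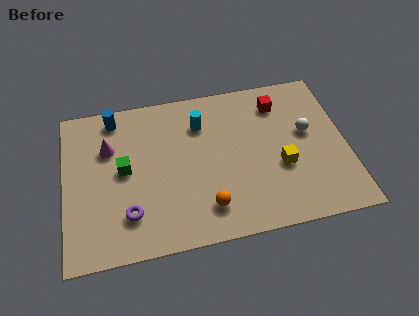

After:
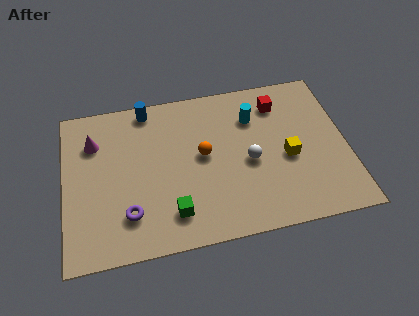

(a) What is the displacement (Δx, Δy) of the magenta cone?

(-0.6, 0.4)

The magenta cone was at about (1.9, 5.3) and moved to about (1.3, 5.7).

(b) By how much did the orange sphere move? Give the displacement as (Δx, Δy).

(0.0, 2.6)

The orange sphere started near (5.8, 1.6) and ended near (5.8, 4.2).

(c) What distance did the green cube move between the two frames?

3.1

From (2.5, 4.1) to (4.4, 1.6), the green cube covered √(1.9² + 2.5²) ≈ 3.1 units.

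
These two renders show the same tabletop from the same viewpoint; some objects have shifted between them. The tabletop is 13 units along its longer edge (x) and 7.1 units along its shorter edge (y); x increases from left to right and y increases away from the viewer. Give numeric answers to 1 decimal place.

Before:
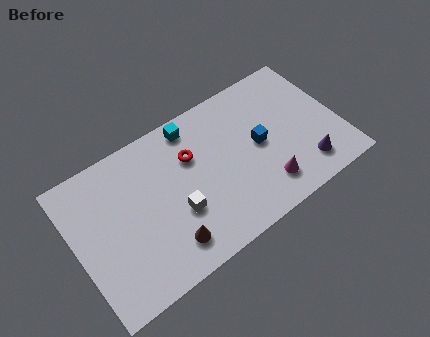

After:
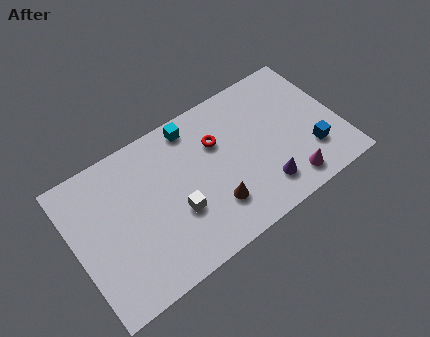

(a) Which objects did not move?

the cyan cube and the white cube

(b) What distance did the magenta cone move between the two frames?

1.2

The magenta cone moved from about (9.0, 1.5) to (10.1, 1.1), a distance of √(1.1² + 0.4²) ≈ 1.2.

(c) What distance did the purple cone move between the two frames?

2.1

The purple cone moved from about (11.0, 1.4) to (8.9, 1.5), a distance of √(2.1² + 0.1²) ≈ 2.1.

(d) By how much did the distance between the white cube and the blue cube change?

+2.2

Before: roughly 4.4 units apart; after: 6.6. That's 2.2 units further apart.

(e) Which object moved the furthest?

the blue cube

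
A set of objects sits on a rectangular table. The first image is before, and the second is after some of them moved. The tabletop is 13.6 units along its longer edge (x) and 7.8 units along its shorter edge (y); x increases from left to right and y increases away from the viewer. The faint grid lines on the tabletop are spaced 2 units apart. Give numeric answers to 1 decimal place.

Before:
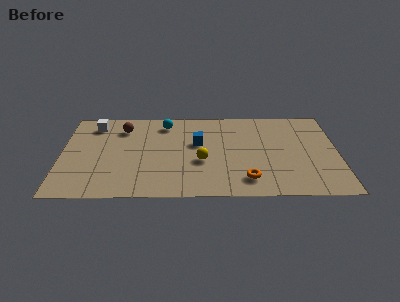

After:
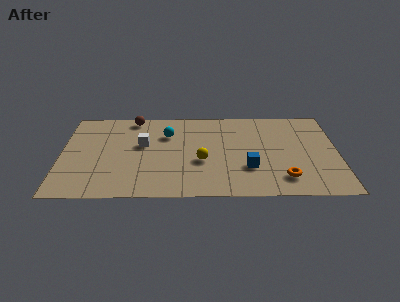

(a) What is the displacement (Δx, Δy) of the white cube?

(2.4, -1.8)

The white cube was at about (1.6, 6.4) and moved to about (4.0, 4.6).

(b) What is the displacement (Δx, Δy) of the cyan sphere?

(0.1, -1.0)

The cyan sphere was at about (5.1, 6.5) and moved to about (5.2, 5.5).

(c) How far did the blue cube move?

3.3

From (6.7, 4.7) to (9.2, 2.5), the blue cube covered √(2.5² + 2.2²) ≈ 3.3 units.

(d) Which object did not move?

the yellow sphere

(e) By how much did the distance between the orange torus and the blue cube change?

-2.1

They were about 4.0 units apart before and 1.9 after — 2.1 units closer together.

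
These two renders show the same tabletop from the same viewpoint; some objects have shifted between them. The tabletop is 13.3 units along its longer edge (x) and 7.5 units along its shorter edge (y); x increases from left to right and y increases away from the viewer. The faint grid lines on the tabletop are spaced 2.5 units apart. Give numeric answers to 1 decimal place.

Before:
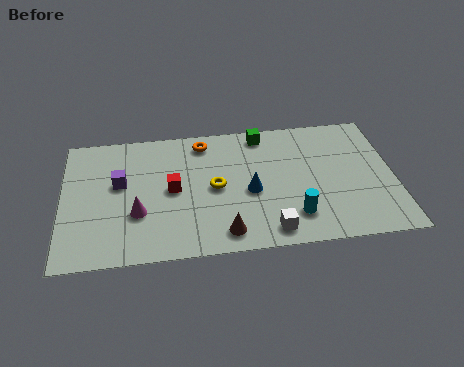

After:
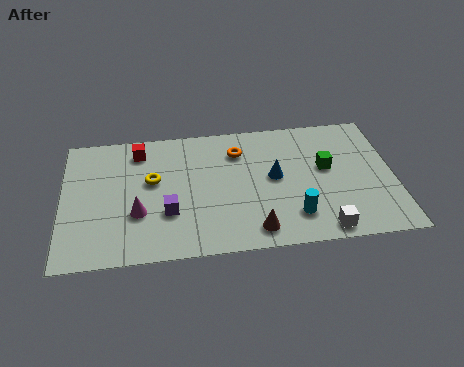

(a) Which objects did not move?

the magenta cone and the cyan cylinder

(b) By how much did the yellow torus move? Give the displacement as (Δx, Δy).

(-2.5, 0.7)

The yellow torus was at about (6.1, 3.7) and moved to about (3.6, 4.4).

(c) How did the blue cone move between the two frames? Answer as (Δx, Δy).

(1.0, 0.7)

From the two frames, the blue cone sits at roughly (7.5, 3.3) before and (8.5, 4.0) after.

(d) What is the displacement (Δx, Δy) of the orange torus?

(1.4, -0.7)

From the two frames, the orange torus sits at roughly (5.7, 6.4) before and (7.1, 5.7) after.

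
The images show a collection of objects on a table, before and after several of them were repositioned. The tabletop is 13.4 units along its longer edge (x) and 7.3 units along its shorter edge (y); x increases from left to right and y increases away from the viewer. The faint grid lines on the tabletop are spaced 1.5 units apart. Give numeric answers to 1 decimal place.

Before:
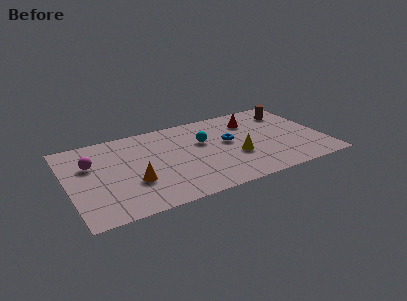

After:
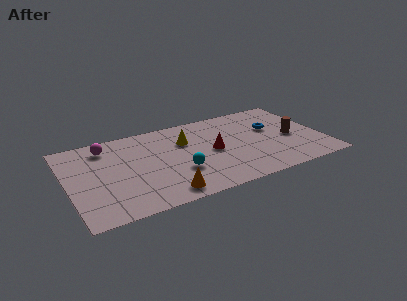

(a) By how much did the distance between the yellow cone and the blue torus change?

+3.2

Before: roughly 1.4 units apart; after: 4.6. That's 3.2 units further apart.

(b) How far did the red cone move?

3.0

The red cone moved from about (9.9, 5.5) to (7.6, 3.6), a distance of √(2.3² + 1.9²) ≈ 3.0.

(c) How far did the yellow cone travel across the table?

3.3

The yellow cone moved from about (8.7, 2.7) to (6.3, 5.0), a distance of √(2.4² + 2.3²) ≈ 3.3.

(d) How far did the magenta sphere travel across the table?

1.5

The magenta sphere was near (1.3, 4.8) before and (2.2, 6.0) after, so it travelled √(0.9² + 1.2²) ≈ 1.5 units.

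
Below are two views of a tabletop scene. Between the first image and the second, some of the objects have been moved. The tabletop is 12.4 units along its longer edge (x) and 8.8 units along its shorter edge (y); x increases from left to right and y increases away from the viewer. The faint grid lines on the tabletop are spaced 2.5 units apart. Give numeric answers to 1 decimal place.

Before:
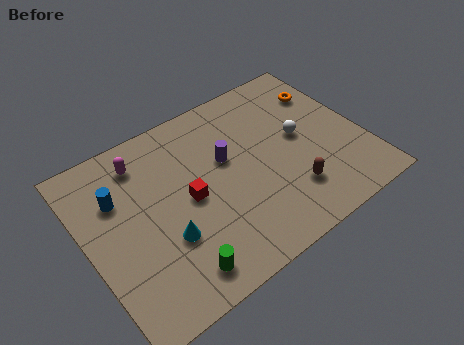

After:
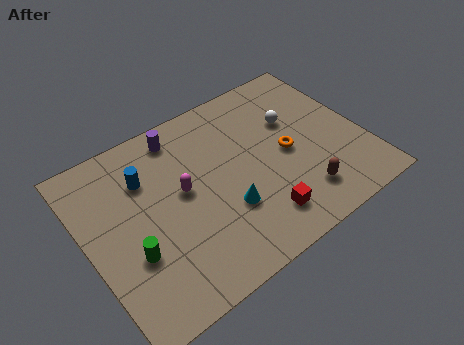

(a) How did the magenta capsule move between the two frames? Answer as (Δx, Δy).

(1.4, -2.4)

The magenta capsule started near (2.9, 7.2) and ended near (4.3, 4.8).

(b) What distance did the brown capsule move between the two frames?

0.6

The brown capsule moved from about (8.7, 2.2) to (9.1, 1.8), a distance of √(0.4² + 0.4²) ≈ 0.6.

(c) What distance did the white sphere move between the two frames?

1.0

The white sphere was near (9.7, 4.7) before and (9.6, 5.7) after, so it travelled √(0.1² + 1.0²) ≈ 1.0 units.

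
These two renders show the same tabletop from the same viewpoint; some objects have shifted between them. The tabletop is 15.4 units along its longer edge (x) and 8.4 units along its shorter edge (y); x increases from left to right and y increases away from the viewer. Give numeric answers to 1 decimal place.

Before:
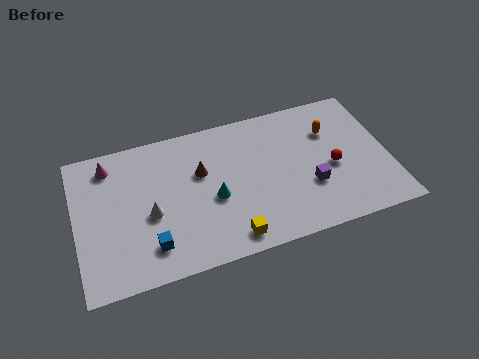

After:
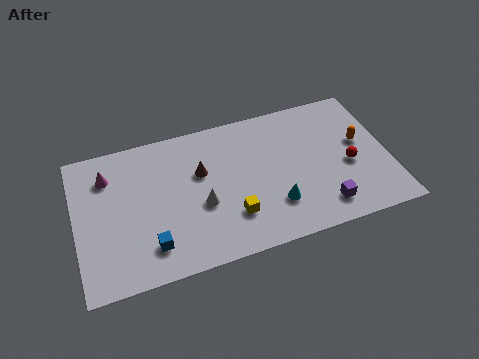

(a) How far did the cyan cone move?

3.2

The cyan cone moved from about (6.7, 3.6) to (9.6, 2.3), a distance of √(2.9² + 1.3²) ≈ 3.2.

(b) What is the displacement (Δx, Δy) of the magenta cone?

(-0.1, -0.6)

The magenta cone started near (1.8, 7.0) and ended near (1.7, 6.4).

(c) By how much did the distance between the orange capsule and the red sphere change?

-0.8

They were about 2.2 units apart before and 1.4 after — 0.8 units closer together.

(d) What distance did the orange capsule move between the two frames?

1.8

The orange capsule moved from about (12.7, 5.9) to (14.1, 4.8), a distance of √(1.4² + 1.1²) ≈ 1.8.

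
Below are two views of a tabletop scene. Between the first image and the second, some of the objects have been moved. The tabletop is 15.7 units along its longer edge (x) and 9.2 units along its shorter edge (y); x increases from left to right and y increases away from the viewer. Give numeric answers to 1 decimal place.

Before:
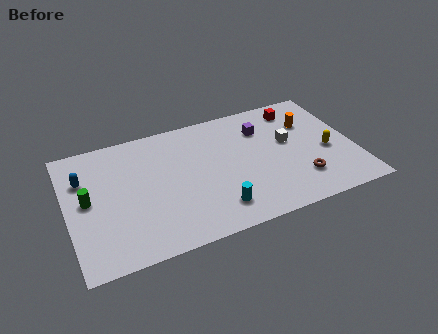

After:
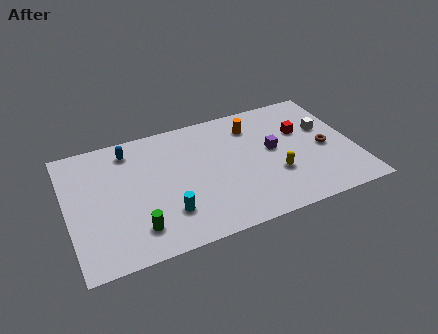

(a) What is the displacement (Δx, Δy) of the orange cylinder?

(-3.1, 0.8)

The orange cylinder was at about (13.5, 6.4) and moved to about (10.4, 7.2).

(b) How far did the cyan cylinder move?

2.7

The cyan cylinder was near (7.8, 1.8) before and (5.2, 2.4) after, so it travelled √(2.6² + 0.6²) ≈ 2.7 units.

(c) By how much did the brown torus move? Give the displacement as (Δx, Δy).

(1.6, 1.9)

From the two frames, the brown torus sits at roughly (12.5, 2.3) before and (14.1, 4.2) after.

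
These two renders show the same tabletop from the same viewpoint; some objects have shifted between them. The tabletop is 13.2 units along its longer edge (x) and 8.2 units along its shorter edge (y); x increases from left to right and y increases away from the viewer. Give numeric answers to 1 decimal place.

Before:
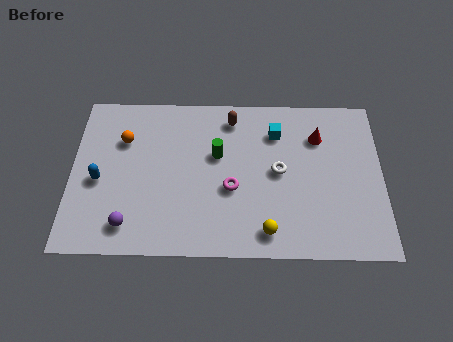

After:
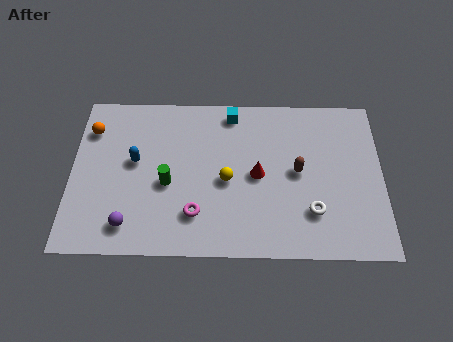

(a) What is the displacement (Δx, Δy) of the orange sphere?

(-1.4, 0.5)

From the two frames, the orange sphere sits at roughly (2.2, 5.7) before and (0.8, 6.2) after.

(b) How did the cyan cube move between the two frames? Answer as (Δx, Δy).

(-1.9, 1.0)

From the two frames, the cyan cube sits at roughly (8.7, 6.2) before and (6.8, 7.2) after.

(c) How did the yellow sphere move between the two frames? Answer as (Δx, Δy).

(-1.7, 2.5)

The yellow sphere started near (8.3, 1.2) and ended near (6.6, 3.7).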